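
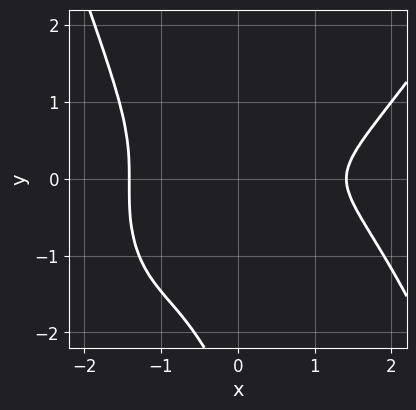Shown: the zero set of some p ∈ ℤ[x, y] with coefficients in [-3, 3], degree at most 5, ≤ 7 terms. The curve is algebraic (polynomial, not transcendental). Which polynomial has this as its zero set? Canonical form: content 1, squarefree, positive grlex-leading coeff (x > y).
(a) deg p = 4. A generic line meets the curve in up to 4 points.
(b) The integer polynomial consistent with all of this is the stated p.

x^4 - 2*x*y^2 - y^3 - 2*x^2 - 3*y^2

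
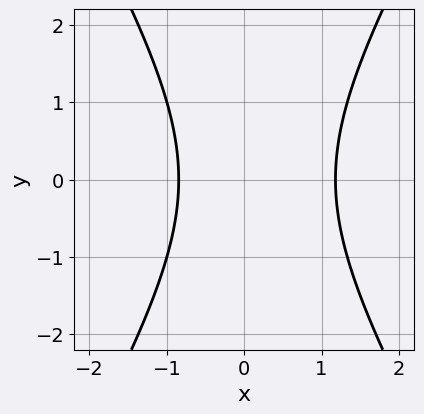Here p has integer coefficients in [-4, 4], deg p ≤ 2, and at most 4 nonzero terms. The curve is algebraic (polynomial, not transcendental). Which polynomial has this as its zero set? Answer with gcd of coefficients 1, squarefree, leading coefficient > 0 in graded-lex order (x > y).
3*x^2 - y^2 - x - 3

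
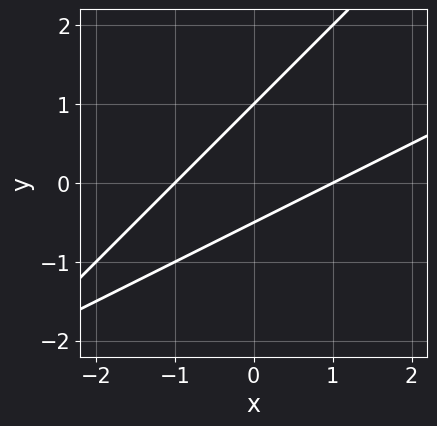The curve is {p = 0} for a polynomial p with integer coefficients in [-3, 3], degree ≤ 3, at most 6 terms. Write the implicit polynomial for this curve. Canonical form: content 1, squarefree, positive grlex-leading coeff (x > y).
First, the degree is 2 — a generic line meets the curve in up to 2 points.
Next, checking where it meets the axes: one y-axis crossing is at y = 1; among the integer gridlines, it crosses the x-axis at x ∈ {-1, 1}.
Finally, matching integer coefficients to the picture gives p.

x^2 - 3*x*y + 2*y^2 - y - 1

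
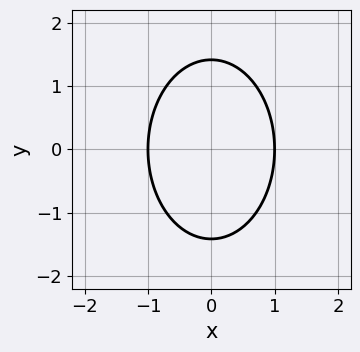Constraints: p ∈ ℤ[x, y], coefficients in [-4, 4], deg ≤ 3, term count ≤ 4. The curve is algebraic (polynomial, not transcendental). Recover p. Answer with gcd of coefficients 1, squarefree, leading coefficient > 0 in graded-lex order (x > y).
2*x^2 + y^2 - 2

(a) deg p = 2.
(b) Symmetries: the x ↦ −x reflection is a symmetry, so x appears only in even powers; the y ↦ −y reflection is a symmetry, so y appears only in even powers.
(c) From the visible intercepts: among the integer gridlines, it crosses the x-axis at x ∈ {-1, 1}.
(d) These observations pin down the coefficients.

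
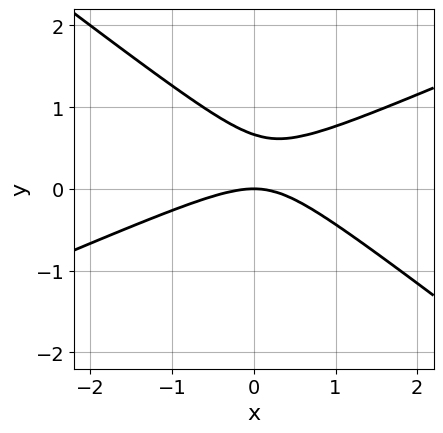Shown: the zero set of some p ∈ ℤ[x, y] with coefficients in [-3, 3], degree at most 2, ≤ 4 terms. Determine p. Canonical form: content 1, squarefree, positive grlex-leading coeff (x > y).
x^2 - x*y - 3*y^2 + 2*y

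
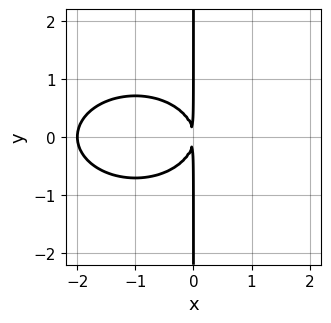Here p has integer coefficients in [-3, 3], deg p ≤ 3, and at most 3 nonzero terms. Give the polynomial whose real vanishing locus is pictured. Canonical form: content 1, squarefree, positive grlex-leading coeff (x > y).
x^3 + 2*x*y^2 + 2*x^2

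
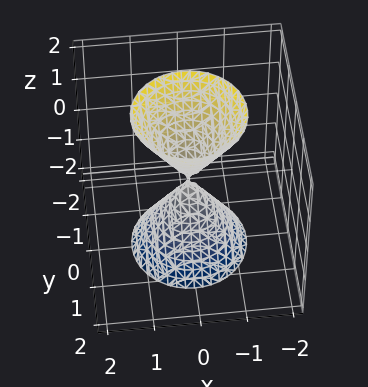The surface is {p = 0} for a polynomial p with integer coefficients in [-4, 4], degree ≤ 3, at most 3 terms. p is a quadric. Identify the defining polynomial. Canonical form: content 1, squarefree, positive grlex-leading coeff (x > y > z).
(a) The picture has 2 separate pieces. They look like related sheets of one shape, so recover p as a whole.
(b) Degree: two nappes meeting at a single point; a quadric, so deg p = 2.
(c) By symmetry, every cross-section ⟂ z is a circle, so x, y appear only via x² + y²; it's symmetric under z → −z, forcing even powers of z.
(d) From the visible intercepts: a circular section at z = 1 has radius between 0 and 1; it meets the x-axis at x = 0 (among the integer gridlines); one y-axis crossing is at y = 0.
(e) These observations pin down the coefficients.

3*x^2 + 3*y^2 - z^2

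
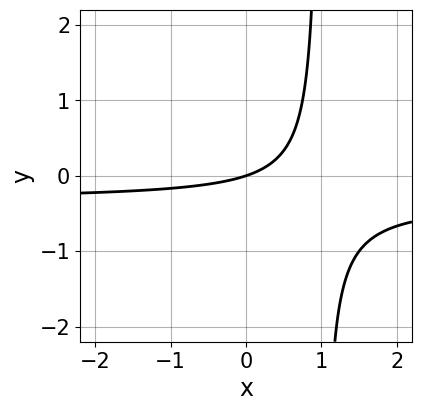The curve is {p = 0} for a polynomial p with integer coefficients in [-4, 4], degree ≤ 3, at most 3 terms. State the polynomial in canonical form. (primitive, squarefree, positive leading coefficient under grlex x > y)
First, degree: the shape is more complex than any degree-1 curve, so deg p = 2.
Then, from the axis intercepts and sections: it crosses the x-axis at the gridline x = 0; it crosses the y-axis at the gridline y = 0.
Finally, fitting integer coefficients to these (and the overall shape) gives p.

3*x*y + x - 3*y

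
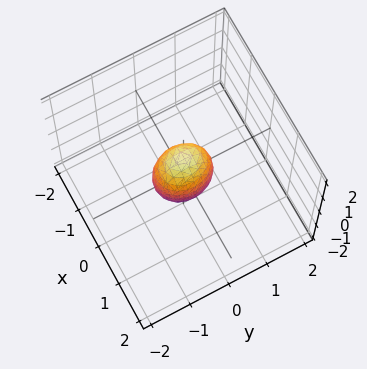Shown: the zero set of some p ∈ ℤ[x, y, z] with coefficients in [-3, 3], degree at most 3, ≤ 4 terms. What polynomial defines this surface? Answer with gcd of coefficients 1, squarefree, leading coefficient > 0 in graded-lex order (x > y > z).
3*x^2 + 2*y^2 + z^2 - 1

1. deg p = 2.
2. Symmetries: the z ↦ −z reflection is a symmetry, so z appears only in even powers; the y ↦ −y reflection is a symmetry, so y appears only in even powers; mirror symmetry x ↦ −x ⇒ only even powers of x.
3. Observable constraints: the z-axis gridline crossings are at z ∈ {-1, 1}.
4. Assembling these constraints gives the stated polynomial.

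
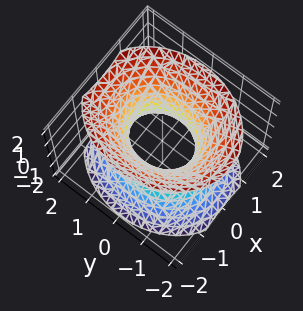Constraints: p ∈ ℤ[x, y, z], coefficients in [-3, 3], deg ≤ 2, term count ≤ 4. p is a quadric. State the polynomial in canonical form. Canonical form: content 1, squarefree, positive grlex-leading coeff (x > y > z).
3*x^2 + 2*y^2 - 2*z^2 - 2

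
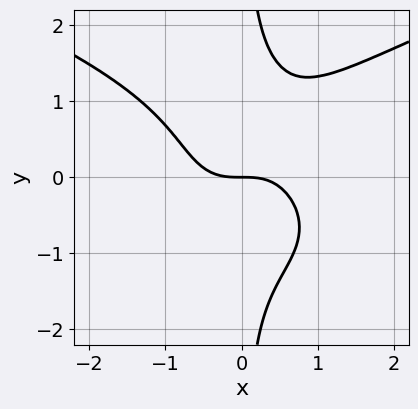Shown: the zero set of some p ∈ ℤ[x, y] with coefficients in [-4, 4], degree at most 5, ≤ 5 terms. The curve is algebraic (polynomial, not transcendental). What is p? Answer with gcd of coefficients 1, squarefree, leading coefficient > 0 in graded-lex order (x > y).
1. deg p = 4. A generic line meets the curve in up to 4 points.
2. Observable constraints: it crosses the y-axis at the gridline y = 0; it crosses the x-axis at the gridline x = 0.
3. Matching integer coefficients to the picture gives p.

x*y^3 - x^3 - y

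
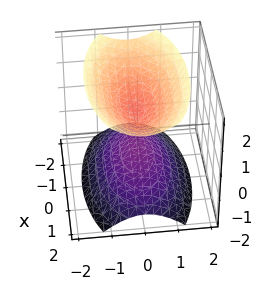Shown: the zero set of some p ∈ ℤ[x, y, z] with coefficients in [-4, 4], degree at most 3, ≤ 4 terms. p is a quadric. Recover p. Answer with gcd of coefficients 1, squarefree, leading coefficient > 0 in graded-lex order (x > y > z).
x^2 + 3*y^2 - 2*z^2 + 1

First, there are 2 components. They look like related sheets of one shape, so recover p as a whole.
Next, deg p = 2. Two sheets facing apart; a quadric.
Then, symmetries: it's symmetric under y → −y, forcing even powers of y; the x ↦ −x reflection is a symmetry, so x appears only in even powers; the z ↦ −z reflection is a symmetry, so z appears only in even powers.
Then, checking where it meets the axes: the surface avoids every integer y-axis point in the box; no x-intercept at any integer in the box.
Finally, the integer polynomial consistent with all of this is the stated p.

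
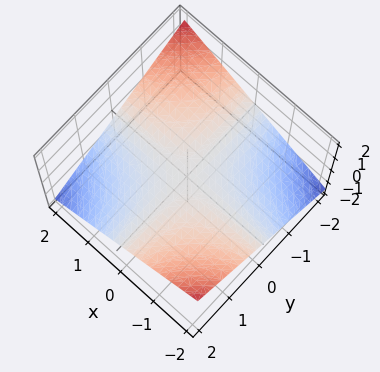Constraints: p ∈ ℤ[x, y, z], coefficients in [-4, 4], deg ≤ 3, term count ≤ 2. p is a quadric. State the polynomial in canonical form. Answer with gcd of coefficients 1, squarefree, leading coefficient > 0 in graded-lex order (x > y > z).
x*y + 3*z

First, degree: a hyperbolic paraboloid; a quadric, so deg p = 2.
Then, against the integer gridlines: every point of the x-axis in the box is on the surface; every point of the y-axis in the box is on the surface; one z-axis crossing is at z = 0.
Finally, these observations pin down the coefficients.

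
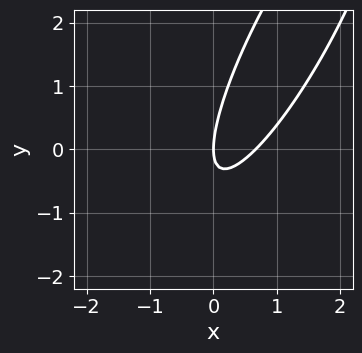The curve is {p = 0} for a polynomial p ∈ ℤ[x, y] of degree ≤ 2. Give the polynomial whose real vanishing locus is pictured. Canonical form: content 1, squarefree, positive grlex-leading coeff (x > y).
First, degree: no degree-1 curve has this shape, so deg p = 2.
Next, from the axis intercepts and sections: it meets the x-axis at x = 0 (among the integer gridlines); one y-axis crossing is at y = 0.
Finally, together with the visible shape, these determine p as stated.

3*x^2 - 3*x*y + y^2 - 2*x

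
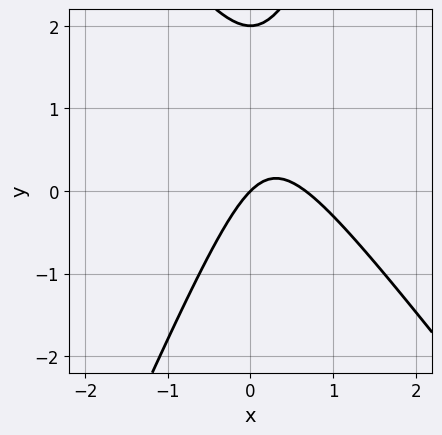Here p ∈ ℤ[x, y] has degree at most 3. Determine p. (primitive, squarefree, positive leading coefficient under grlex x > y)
3*x^2 + x*y - y^2 - 2*x + 2*y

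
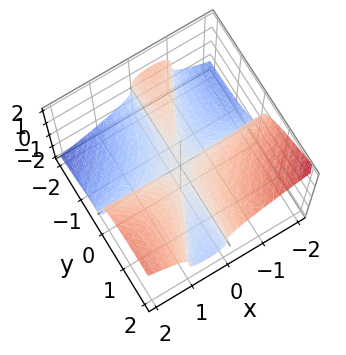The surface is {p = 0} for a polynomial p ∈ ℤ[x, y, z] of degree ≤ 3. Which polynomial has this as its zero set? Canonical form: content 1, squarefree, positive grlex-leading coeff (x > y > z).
1. deg p = 3. No degree-2 surface has this shape.
2. Reading off the gridlines: the visible y-axis segment lies entirely on the surface; one z-axis crossing is at z = 0; every point of the x-axis in the box is on the surface.
3. Matching integer coefficients to the picture gives p.

2*x^2*y - x*y^2 - 3*z^3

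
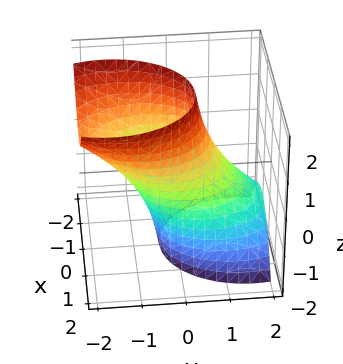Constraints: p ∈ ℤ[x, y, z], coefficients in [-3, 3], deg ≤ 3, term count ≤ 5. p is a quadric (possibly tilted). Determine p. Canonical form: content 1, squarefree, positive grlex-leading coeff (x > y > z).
First, the degree is 2 — the shape is more complex than any degree-1 surface.
Then, checking where it meets the axes: it misses every integer gridline on the z-axis; among the integer gridlines, it crosses the x-axis at x ∈ {-1, 1}.
Finally, the integer polynomial consistent with all of this is the stated p.

3*x^2 + 2*y^2 + 3*y*z - 3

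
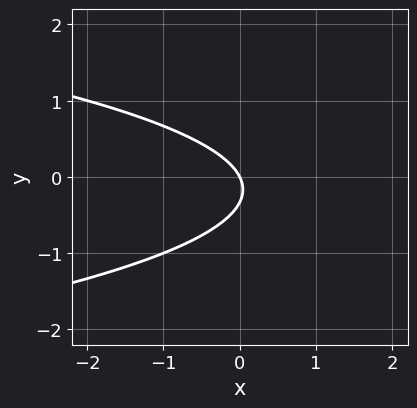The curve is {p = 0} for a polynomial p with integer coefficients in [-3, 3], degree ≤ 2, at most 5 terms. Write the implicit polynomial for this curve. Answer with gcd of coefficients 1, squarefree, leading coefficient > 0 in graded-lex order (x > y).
deg p = 2. The shape is more complex than any degree-1 curve.
From the visible intercepts: it crosses the y-axis at the gridline y = 0; it meets the x-axis at x = 0 (among the integer gridlines).
These observations pin down the coefficients.

3*y^2 + 2*x + y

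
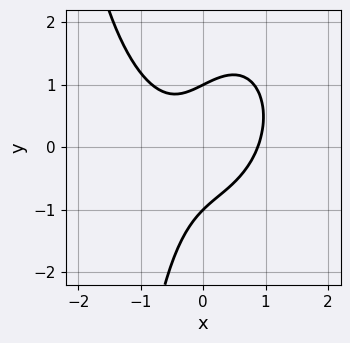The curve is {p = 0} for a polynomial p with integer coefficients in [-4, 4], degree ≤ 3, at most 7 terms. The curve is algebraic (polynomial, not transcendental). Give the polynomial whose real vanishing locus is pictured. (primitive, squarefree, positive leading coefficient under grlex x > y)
First, the degree is 3 — no degree-2 curve has this shape.
Next, observable constraints: among the integer gridlines, it crosses the y-axis at y ∈ {-1, 1}.
Finally, solving for integer coefficients yields p as stated.

3*x^3 + x*y^2 - 3*x*y + 2*y^2 - 2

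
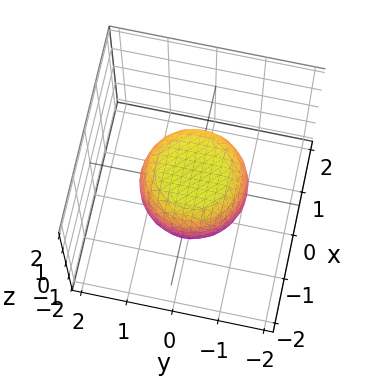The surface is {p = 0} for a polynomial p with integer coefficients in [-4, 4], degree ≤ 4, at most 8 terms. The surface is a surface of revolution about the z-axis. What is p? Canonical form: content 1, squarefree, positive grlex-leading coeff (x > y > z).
2*x^4 + 4*x^2*y^2 + 2*y^4 - x^2 - y^2 + 3*z^2 - 2

1. The degree is 4 — the shape is more complex than any degree-3 surface.
2. By symmetry, every cross-section ⟂ z is a circle, so x, y appear only via x² + y².
3. Reading off the gridlines: a circular section at z = 0 has radius between 1 and 2.
4. Solving for integer coefficients yields p as stated.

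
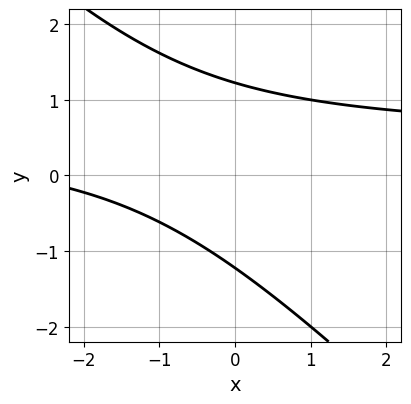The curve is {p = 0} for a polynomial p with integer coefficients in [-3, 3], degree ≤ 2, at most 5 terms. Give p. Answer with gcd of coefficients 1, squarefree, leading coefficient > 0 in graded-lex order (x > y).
(a) Degree: the shape is more complex than any degree-1 curve, so deg p = 2.
(b) Checking where it meets the axes: no x-intercept at any integer in the box.
(c) These observations pin down the coefficients.

2*x*y + 2*y^2 - x - 3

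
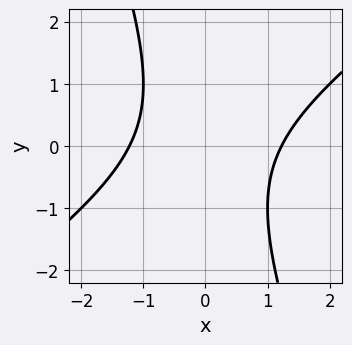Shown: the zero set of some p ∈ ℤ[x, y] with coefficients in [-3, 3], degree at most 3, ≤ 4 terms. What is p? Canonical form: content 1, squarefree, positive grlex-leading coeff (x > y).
1. The degree is 2 — the shape is more complex than any degree-1 curve.
2. Observable constraints: the curve avoids every integer y-axis point in the box.
3. Putting this together gives p.

2*x^2 - 2*x*y - y^2 - 3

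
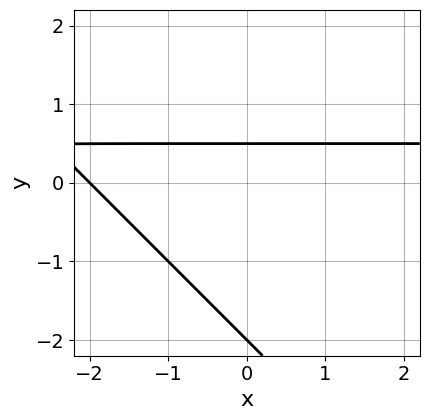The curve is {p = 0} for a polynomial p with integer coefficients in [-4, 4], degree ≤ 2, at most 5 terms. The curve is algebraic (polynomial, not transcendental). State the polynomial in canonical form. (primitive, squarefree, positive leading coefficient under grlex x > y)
(a) Degree: the shape is more complex than any degree-1 curve, so deg p = 2.
(b) Observable constraints: one x-axis crossing is at x = -2; one y-axis crossing is at y = -2.
(c) These observations pin down the coefficients.

2*x*y + 2*y^2 - x + 3*y - 2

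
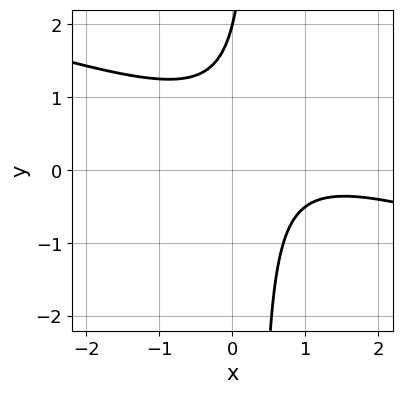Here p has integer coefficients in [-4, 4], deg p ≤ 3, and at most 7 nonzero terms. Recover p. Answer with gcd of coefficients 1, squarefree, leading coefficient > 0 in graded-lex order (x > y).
x^2 + 3*x*y - 2*x - y + 2

(a) The degree is 2 — the shape is more complex than any degree-1 curve.
(b) From the axis intercepts and sections: it misses every integer gridline on the x-axis; it meets the y-axis at y = 2 (among the integer gridlines).
(c) Matching integer coefficients to the picture gives p.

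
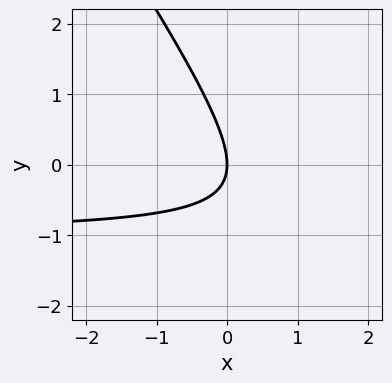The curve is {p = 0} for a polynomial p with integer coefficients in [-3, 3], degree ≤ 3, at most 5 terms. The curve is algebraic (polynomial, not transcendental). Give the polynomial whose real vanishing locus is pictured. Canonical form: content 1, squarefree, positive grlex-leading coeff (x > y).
1. deg p = 2. No degree-1 curve has this shape.
2. From the axis intercepts and sections: one x-axis crossing is at x = 0; one y-axis crossing is at y = 0.
3. These observations pin down the coefficients.

3*x*y + 2*y^2 + 3*x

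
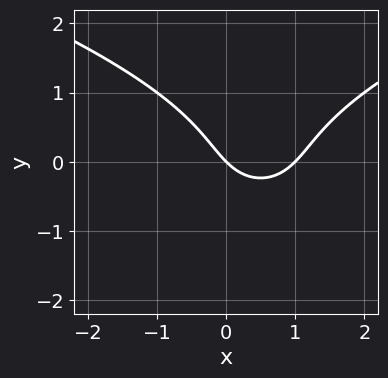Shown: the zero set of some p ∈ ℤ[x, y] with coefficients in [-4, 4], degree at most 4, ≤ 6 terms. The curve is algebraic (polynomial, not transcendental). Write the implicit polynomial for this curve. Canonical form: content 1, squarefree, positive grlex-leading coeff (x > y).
y^3 - x^2 + x + y

The degree is 3 — the shape is more complex than any degree-2 curve.
Reading off the gridlines: among the integer gridlines, it crosses the x-axis at x ∈ {0, 1}; it crosses the y-axis at the gridline y = 0.
Putting this together gives p.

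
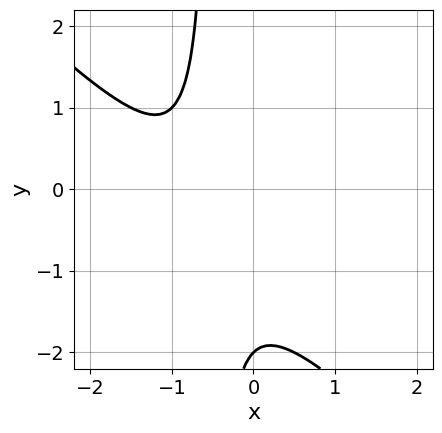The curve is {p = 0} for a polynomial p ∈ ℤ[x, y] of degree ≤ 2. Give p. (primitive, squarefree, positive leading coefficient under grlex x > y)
First, the degree is 2 — the shape is more complex than any degree-1 curve.
Then, against the integer gridlines: no x-intercept at any integer in the box; it crosses the y-axis at the gridline y = -2.
Finally, together with the visible shape, these determine p as stated.

2*x^2 + 2*x*y + 3*x + y + 2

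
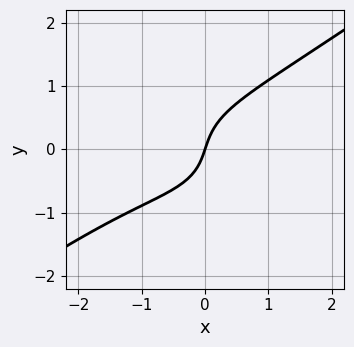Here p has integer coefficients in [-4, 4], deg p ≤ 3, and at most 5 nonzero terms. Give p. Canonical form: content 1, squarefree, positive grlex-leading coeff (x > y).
x^3 - 3*y^3 + x^2 + 3*x - y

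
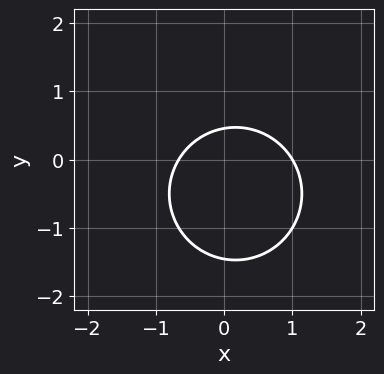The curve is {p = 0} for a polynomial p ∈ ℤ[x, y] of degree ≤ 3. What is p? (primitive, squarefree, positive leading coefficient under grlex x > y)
First, degree: a generic line meets the curve in up to 2 points, so deg p = 2.
Then, reading off the gridlines: one x-axis crossing is at x = 1.
Finally, together with the visible shape, these determine p as stated.

3*x^2 + 3*y^2 - x + 3*y - 2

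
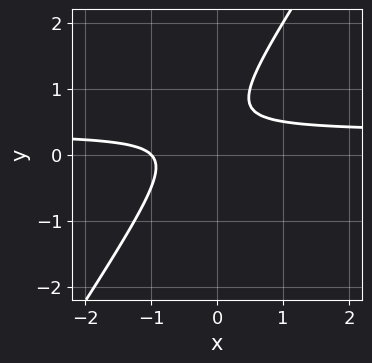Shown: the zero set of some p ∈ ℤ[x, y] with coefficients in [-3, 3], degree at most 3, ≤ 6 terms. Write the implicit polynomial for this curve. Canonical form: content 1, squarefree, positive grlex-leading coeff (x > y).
3*x*y - 2*y^2 - x + 2*y - 1

(a) The degree is 2 — no degree-1 curve has this shape.
(b) Against the integer gridlines: one x-axis crossing is at x = -1; it misses every integer gridline on the y-axis.
(c) Together with the visible shape, these determine p as stated.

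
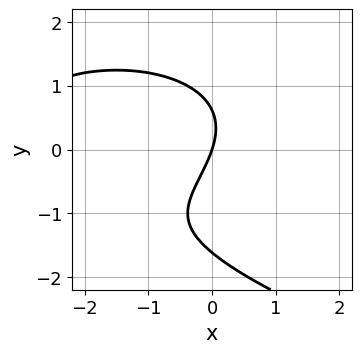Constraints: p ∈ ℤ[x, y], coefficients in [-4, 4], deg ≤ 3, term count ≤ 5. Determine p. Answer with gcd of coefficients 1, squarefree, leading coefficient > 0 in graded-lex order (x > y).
First, degree: the shape is more complex than any degree-2 curve, so deg p = 3.
Next, from the axis intercepts and sections: it meets the x-axis at x = 0 (among the integer gridlines); it crosses the y-axis at the gridline y = 0.
Finally, together with the visible shape, these determine p as stated.

y^3 + x^2 + y^2 + 3*x - y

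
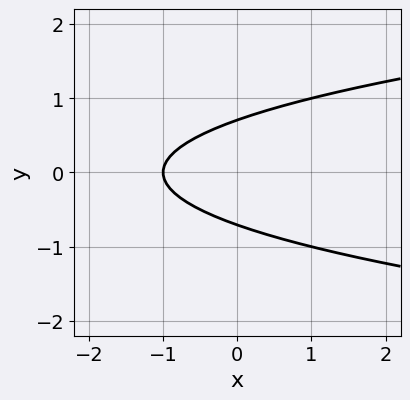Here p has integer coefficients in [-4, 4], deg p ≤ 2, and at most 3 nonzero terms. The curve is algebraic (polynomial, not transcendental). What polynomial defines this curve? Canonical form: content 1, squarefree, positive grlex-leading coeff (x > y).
(a) deg p = 2. A generic line meets the curve in up to 2 points.
(b) Symmetries: mirror symmetry y ↦ −y ⇒ only even powers of y.
(c) Checking where it meets the axes: one x-axis crossing is at x = -1.
(d) Matching integer coefficients to the picture gives p.

2*y^2 - x - 1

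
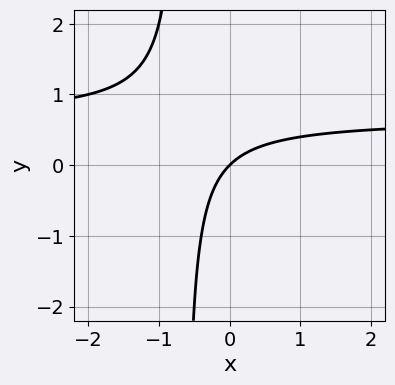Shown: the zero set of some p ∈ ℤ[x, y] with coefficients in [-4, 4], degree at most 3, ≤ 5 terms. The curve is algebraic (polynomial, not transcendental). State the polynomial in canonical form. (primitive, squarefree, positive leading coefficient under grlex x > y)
3*x*y - 2*x + 2*y

(a) The degree is 2 — the shape is more complex than any degree-1 curve.
(b) Against the integer gridlines: it crosses the x-axis at the gridline x = 0; one y-axis crossing is at y = 0.
(c) Solving for integer coefficients yields p as stated.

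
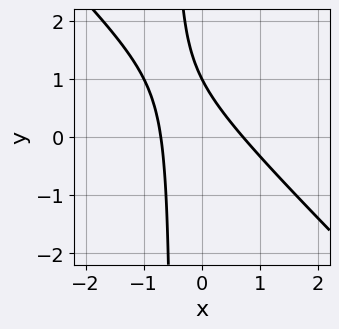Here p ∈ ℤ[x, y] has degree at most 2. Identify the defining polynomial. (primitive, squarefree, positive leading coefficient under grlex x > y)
2*x^2 + 2*x*y + y - 1

Degree: the shape is more complex than any degree-1 curve, so deg p = 2.
From the visible intercepts: it meets the y-axis at y = 1 (among the integer gridlines).
These observations pin down the coefficients.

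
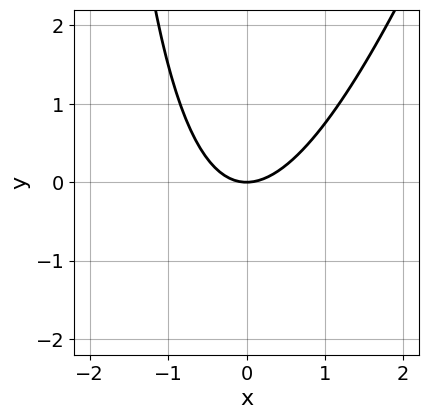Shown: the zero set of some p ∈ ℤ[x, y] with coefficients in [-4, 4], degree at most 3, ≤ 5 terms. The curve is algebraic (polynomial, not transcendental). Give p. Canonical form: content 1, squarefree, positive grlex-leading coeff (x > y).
First, deg p = 2. The shape is more complex than any degree-1 curve.
Next, reading off the gridlines: it meets the x-axis at x = 0 (among the integer gridlines); it crosses the y-axis at the gridline y = 0.
Finally, fitting integer coefficients to these (and the overall shape) gives p.

3*x^2 - x*y - 3*y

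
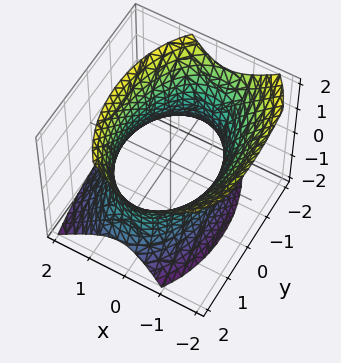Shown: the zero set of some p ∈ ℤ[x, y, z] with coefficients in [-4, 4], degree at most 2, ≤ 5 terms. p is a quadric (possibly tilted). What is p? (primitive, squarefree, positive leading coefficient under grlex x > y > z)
First, deg p = 2.
Then, observable constraints: no z-intercept at any integer in the box.
Finally, the integer polynomial consistent with all of this is the stated p.

2*x^2 + x*z + y^2 - z^2 - 3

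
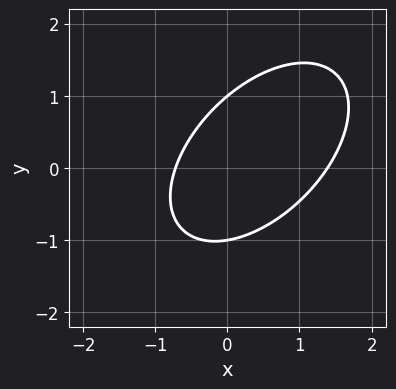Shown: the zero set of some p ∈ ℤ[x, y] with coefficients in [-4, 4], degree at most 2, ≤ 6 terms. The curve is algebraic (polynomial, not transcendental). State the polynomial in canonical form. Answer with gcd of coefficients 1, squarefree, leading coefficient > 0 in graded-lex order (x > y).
Degree: no degree-1 curve has this shape, so deg p = 2.
From the axis intercepts and sections: among the integer gridlines, it crosses the y-axis at y ∈ {-1, 1}.
Solving for integer coefficients yields p as stated.

3*x^2 - 3*x*y + 3*y^2 - 2*x - 3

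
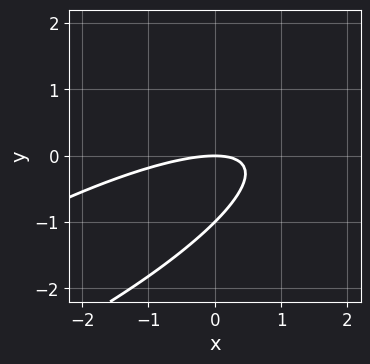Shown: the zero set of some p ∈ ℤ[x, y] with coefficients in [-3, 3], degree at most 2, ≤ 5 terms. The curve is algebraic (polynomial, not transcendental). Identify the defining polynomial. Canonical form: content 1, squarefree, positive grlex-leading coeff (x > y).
x^2 - 3*x*y + 3*y^2 + 3*y

deg p = 2. A generic line meets the curve in up to 2 points.
From the axis intercepts and sections: it meets the x-axis at x = 0 (among the integer gridlines); the y-axis gridline crossings are at y ∈ {-1, 0}.
Together with the visible shape, these determine p as stated.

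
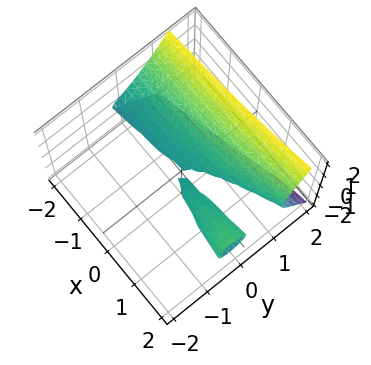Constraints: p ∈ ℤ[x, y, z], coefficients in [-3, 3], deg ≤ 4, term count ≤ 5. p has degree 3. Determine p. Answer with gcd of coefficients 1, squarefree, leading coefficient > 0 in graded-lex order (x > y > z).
1. I count 2 distinct pieces. They look like related sheets of one shape, so recover p as a whole.
2. Degree: the shape is more complex than any degree-2 surface, so deg p = 3.
3. Reading off the gridlines: the visible x-axis segment lies entirely on the surface; it meets the y-axis at y = 0 (among the integer gridlines); it crosses the z-axis at the gridline z = 0.
4. Together with the visible shape, these determine p as stated.

x*y^2 - 3*y^3 + x*y - x*z + 3*z^2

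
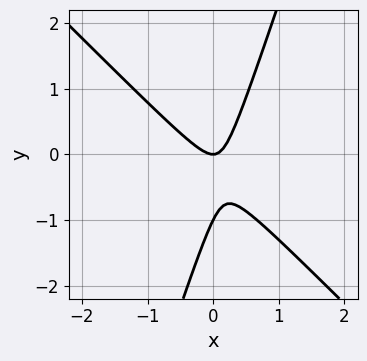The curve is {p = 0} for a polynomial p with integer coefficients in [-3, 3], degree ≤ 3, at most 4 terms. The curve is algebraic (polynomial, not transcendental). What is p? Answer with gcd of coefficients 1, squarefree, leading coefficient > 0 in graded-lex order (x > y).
(a) deg p = 2. The shape is more complex than any degree-1 curve.
(b) From the axis intercepts and sections: it crosses the x-axis at the gridline x = 0; among the integer gridlines, it crosses the y-axis at y ∈ {-1, 0}.
(c) Solving for integer coefficients yields p as stated.

3*x^2 + 2*x*y - y^2 - y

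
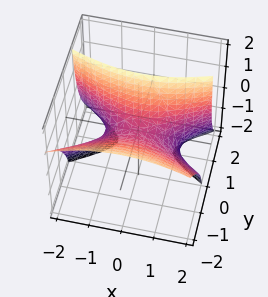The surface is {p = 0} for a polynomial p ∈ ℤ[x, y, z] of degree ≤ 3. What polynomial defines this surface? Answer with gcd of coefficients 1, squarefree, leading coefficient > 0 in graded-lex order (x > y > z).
deg p = 2. A generic line meets the surface in up to 2 points.
Observable constraints: it crosses the x-axis at the gridline x = 0; it crosses the y-axis at the gridline y = 0.
Matching integer coefficients to the picture gives p.

x^2 - 3*y^2 - 3*y*z + 2*z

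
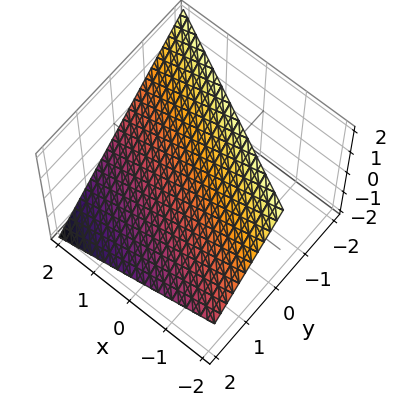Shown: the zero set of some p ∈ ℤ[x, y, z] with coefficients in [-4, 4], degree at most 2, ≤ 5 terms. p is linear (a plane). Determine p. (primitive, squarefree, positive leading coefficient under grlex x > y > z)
The degree is 1 — the surface is flat (a plane).
Against the integer gridlines: one x-axis crossing is at x = 2; it crosses the y-axis at the gridline y = 1.
Matching integer coefficients to the picture gives p.

x + 2*y + 2*z - 2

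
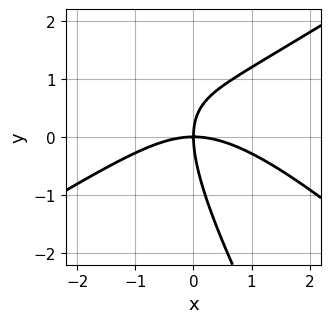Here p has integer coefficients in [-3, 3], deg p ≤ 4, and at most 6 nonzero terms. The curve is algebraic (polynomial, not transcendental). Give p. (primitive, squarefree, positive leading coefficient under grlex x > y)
First, degree: the shape is more complex than any degree-2 curve, so deg p = 3.
Next, from the axis intercepts and sections: one y-axis crossing is at y = 0; one x-axis crossing is at x = 0.
Finally, assembling these constraints gives the stated polynomial.

x^3 - 2*x*y^2 - y^3 + 3*x*y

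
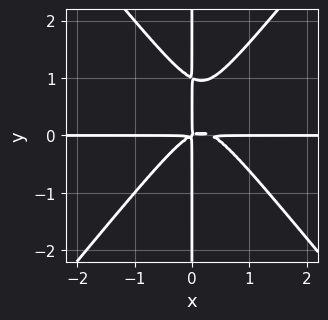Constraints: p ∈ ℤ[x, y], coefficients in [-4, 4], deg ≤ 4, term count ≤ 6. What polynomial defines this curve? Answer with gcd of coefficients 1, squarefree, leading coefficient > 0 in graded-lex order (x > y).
Degree: the shape is more complex than any degree-3 curve, so deg p = 4.
Checking where it meets the axes: every point of the x-axis in the box is on the curve; the visible y-axis segment lies entirely on the curve.
Putting this together gives p.

3*x^3*y - 2*x*y^3 - x^2*y + 2*x*y^2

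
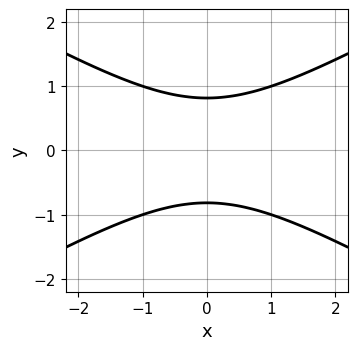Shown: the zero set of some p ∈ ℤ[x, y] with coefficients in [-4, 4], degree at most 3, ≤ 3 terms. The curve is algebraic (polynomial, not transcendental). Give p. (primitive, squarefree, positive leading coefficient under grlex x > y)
x^2 - 3*y^2 + 2

deg p = 2. The shape is more complex than any degree-1 curve.
Symmetries: the y ↦ −y reflection is a symmetry, so y appears only in even powers; mirror symmetry x ↦ −x ⇒ only even powers of x.
Reading off the gridlines: it misses every integer gridline on the x-axis.
Together with the visible shape, these determine p as stated.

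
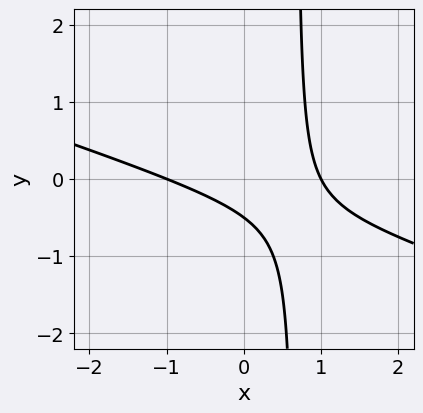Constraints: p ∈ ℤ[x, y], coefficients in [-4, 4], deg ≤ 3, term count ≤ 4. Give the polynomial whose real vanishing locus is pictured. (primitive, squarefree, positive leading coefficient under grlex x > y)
x^2 + 3*x*y - 2*y - 1

deg p = 2. The shape is more complex than any degree-1 curve.
Observable constraints: among the integer gridlines, it crosses the x-axis at x ∈ {-1, 1}.
Solving for integer coefficients yields p as stated.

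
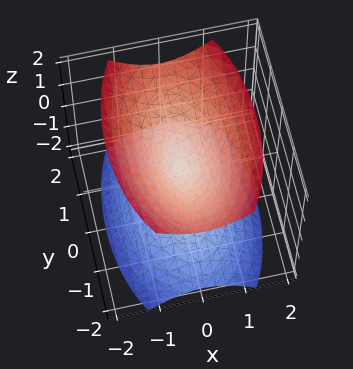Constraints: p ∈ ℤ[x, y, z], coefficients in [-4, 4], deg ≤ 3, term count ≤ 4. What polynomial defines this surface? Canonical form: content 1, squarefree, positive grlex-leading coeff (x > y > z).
3*x^2 + y^2 - 2*z^2

I count 2 distinct pieces. Treating them together as one polynomial.
Degree: two nappes meeting at a single point; a quadric, so deg p = 2.
Symmetries: mirror symmetry z ↦ −z ⇒ only even powers of z; mirror symmetry y ↦ −y ⇒ only even powers of y; it's symmetric under x → −x, forcing even powers of x.
Reading off the gridlines: one z-axis crossing is at z = 0; it meets the y-axis at y = 0 (among the integer gridlines).
Putting this together gives p.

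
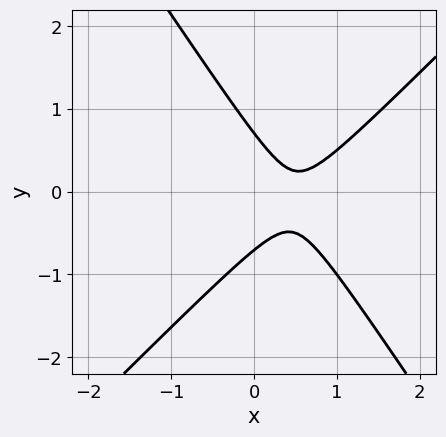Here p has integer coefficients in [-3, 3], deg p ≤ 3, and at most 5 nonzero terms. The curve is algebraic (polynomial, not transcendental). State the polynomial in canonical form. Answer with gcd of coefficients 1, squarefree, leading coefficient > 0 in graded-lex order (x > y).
3*x^2 - x*y - 2*y^2 - 3*x + 1

First, the degree is 2 — the shape is more complex than any degree-1 curve.
Next, from the axis intercepts and sections: no x-intercept at any integer in the box.
Finally, these observations pin down the coefficients.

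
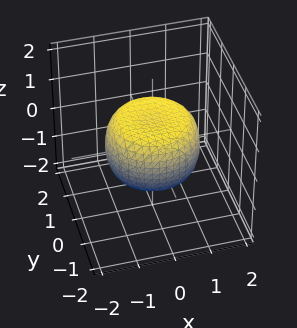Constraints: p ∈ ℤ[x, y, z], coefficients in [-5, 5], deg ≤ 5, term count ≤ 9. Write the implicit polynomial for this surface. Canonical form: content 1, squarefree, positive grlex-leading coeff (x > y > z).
2*x^4 + 4*x^2*y^2 + 2*y^4 - 2*x^2 - 2*y^2 + 3*z^2 - 2

deg p = 4. No degree-3 surface has this shape.
Symmetries: rotational symmetry about the z-axis ⇒ p depends on x, y only through x² + y².
Against the integer gridlines: a circular section at z = 0 has radius between 1 and 2.
Together with the visible shape, these determine p as stated.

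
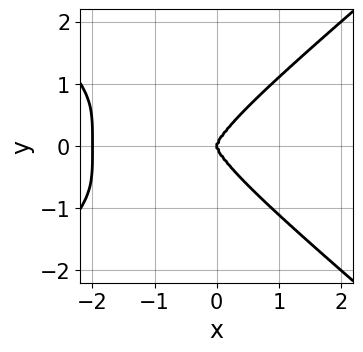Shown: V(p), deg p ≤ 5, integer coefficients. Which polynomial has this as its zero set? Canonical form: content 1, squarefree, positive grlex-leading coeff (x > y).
x^4 - 2*y^4 + 2*x^3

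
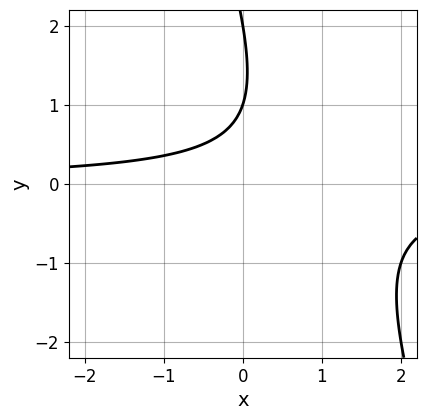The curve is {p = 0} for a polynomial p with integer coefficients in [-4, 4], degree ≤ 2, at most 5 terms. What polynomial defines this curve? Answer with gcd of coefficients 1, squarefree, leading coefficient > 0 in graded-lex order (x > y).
3*x*y + y^2 - 3*y + 2

The degree is 2 — no degree-1 curve has this shape.
From the visible intercepts: the y-axis gridline crossings are at y ∈ {1, 2}; the curve avoids every integer x-axis point in the box.
Fitting integer coefficients to these (and the overall shape) gives p.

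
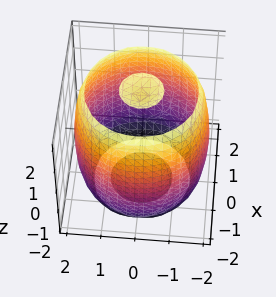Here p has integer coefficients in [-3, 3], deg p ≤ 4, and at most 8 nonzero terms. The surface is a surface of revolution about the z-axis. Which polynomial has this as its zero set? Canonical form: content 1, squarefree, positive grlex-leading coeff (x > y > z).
x^4 + 2*x^2*y^2 + y^4 - 3*x^2 - 3*y^2 + z^2 - 3

First, there are 3 components. They look like related sheets of one shape, so recover p as a whole.
Then, deg p = 4. The shape is more complex than any degree-3 surface.
Next, symmetries: every cross-section ⟂ z is a circle, so x, y appear only via x² + y².
Next, checking where it meets the axes: a circular section at z = -2 has radius between 0 and 1.
Finally, these observations pin down the coefficients.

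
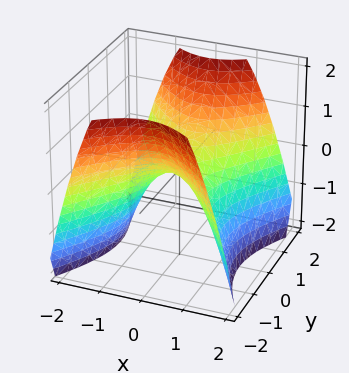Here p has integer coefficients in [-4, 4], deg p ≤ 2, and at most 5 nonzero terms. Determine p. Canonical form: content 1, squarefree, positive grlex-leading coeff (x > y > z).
deg p = 2. A saddle surface; a quadric.
Symmetries: the y ↦ −y reflection is a symmetry, so y appears only in even powers; mirror symmetry x ↦ −x ⇒ only even powers of x.
From the visible intercepts: it crosses the x-axis at the gridline x = 0; it crosses the z-axis at the gridline z = 0; it crosses the y-axis at the gridline y = 0.
Solving for integer coefficients yields p as stated.

3*x^2 - 2*y^2 + 3*z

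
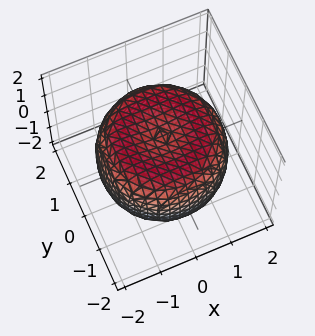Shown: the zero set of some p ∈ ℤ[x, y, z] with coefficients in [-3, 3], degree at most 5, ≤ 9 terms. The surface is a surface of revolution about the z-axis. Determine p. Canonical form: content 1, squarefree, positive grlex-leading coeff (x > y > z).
First, the degree is 4 — the shape is more complex than any degree-3 surface.
Next, by symmetry, every cross-section ⟂ z is a circle, so x, y appear only via x² + y².
Then, from the visible intercepts: a circular section at z = 0 has radius between 1 and 2; among the integer gridlines, it crosses the z-axis at z ∈ {-1, 1}.
Finally, assembling these constraints gives the stated polynomial.

x^4 + 2*x^2*y^2 + y^4 - 2*x^2 - 2*y^2 + 2*z^2 - 2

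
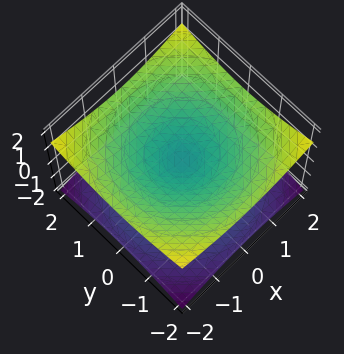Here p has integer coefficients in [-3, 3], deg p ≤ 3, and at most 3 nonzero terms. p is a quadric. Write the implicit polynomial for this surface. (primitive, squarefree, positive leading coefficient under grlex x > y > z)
x^2 + y^2 - 3*z^2

1. Degree: a double cone through the origin; a quadric, so deg p = 2.
2. Symmetries: rotational symmetry about the z-axis ⇒ p depends on x, y only through x² + y²; it's symmetric under z → −z, forcing even powers of z.
3. Observable constraints: it crosses the x-axis at the gridline x = 0; it crosses the z-axis at the gridline z = 0; a circular section at z = 1 has radius between 1 and 2.
4. These observations pin down the coefficients.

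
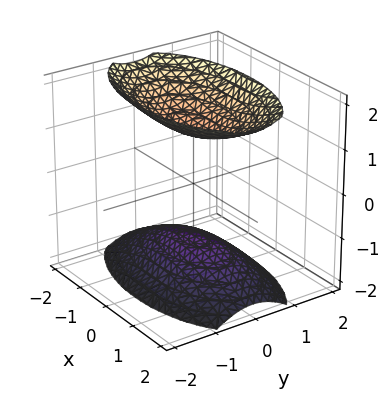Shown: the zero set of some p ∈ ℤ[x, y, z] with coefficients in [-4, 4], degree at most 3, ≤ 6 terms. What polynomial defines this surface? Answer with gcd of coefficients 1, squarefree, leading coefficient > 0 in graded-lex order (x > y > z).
x^2 + 3*y^2 - 2*z^2 + 3

1. The picture has 2 separate pieces.
2. The degree is 2 — two sheets facing apart; a quadric.
3. Symmetries: the z ↦ −z reflection is a symmetry, so z appears only in even powers; the x ↦ −x reflection is a symmetry, so x appears only in even powers; mirror symmetry y ↦ −y ⇒ only even powers of y.
4. Against the integer gridlines: no y-intercept at any integer in the box; no x-intercept at any integer in the box.
5. Fitting integer coefficients to these (and the overall shape) gives p.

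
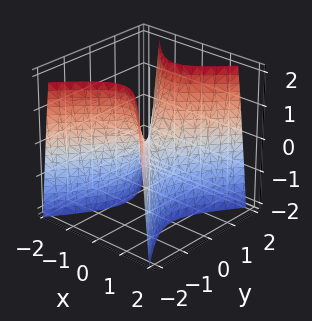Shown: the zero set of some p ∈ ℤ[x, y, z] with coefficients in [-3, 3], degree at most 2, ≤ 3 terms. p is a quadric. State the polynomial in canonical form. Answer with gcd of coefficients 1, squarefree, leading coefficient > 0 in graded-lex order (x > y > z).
Degree: a hyperbolic paraboloid; a quadric, so deg p = 2.
Symmetries: the x ↦ −x reflection is a symmetry, so x appears only in even powers; mirror symmetry y ↦ −y ⇒ only even powers of y.
Against the integer gridlines: it meets the x-axis at x = 0 (among the integer gridlines); it meets the z-axis at z = 0 (among the integer gridlines); it meets the y-axis at y = 0 (among the integer gridlines).
Together with the visible shape, these determine p as stated.

3*x^2 - 2*y^2 + z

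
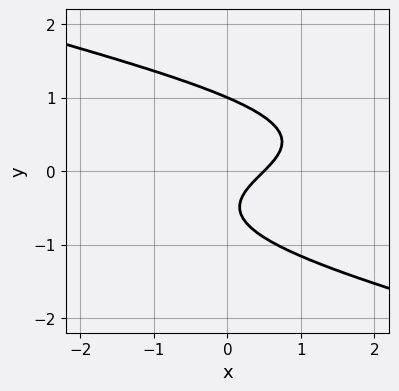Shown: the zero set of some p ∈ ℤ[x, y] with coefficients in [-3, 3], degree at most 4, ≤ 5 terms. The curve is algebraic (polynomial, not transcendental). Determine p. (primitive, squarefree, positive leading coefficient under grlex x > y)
x*y^2 + 3*y^3 + 2*x - 2*y - 1

First, degree: no degree-2 curve has this shape, so deg p = 3.
Next, against the integer gridlines: it meets the y-axis at y = 1 (among the integer gridlines).
Finally, matching integer coefficients to the picture gives p.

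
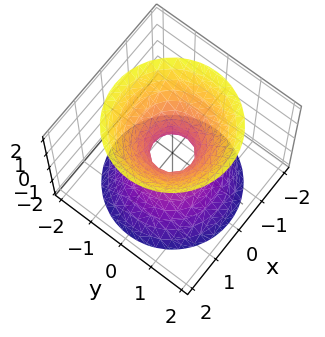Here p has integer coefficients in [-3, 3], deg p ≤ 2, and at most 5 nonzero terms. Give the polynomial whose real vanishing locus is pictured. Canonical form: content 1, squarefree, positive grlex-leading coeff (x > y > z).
3*x^2 + 3*y^2 - 2*z^2 - 1

Degree: a generic line meets the surface in up to 2 points, so deg p = 2.
Symmetries: every cross-section ⟂ z is a circle, so x, y appear only via x² + y².
From the axis intercepts and sections: no z-intercept at any integer in the box; a circular section at z = 0 has radius between 0 and 1.
Matching integer coefficients to the picture gives p.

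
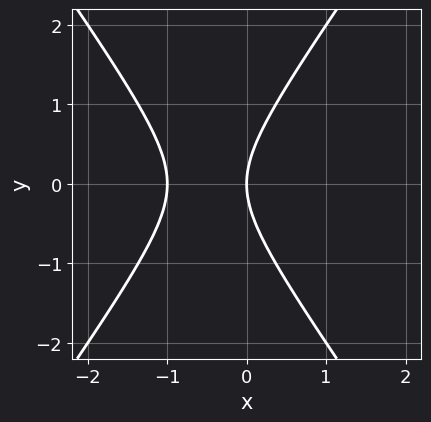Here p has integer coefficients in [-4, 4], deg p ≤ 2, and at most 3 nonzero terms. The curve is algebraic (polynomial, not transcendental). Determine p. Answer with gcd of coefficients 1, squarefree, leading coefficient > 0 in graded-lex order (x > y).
2*x^2 - y^2 + 2*x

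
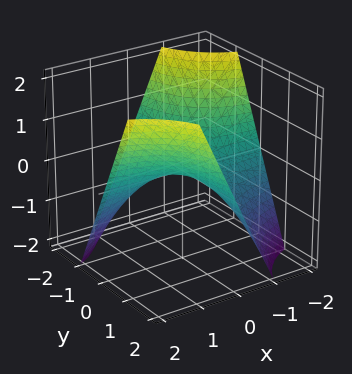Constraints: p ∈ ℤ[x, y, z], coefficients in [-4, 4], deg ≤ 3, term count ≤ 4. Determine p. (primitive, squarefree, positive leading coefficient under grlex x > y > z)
First, deg p = 2. A hyperbolic paraboloid; a quadric.
Then, against the integer gridlines: it meets the z-axis at z = 0 (among the integer gridlines); the visible x-axis segment lies entirely on the surface.
Finally, putting this together gives p. Check: (0, 1, 0) on the y-axis lies on the surface, and p(0, 1, 0) = 0. ✓

x*y - z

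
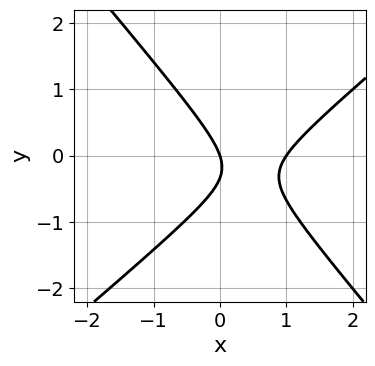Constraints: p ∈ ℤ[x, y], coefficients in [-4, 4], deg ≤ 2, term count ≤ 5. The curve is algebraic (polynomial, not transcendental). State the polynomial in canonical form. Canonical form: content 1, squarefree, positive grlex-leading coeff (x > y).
1. deg p = 2. No degree-1 curve has this shape.
2. From the visible intercepts: it meets the y-axis at y = 0 (among the integer gridlines); the x-axis gridline crossings are at x ∈ {0, 1}.
3. Matching integer coefficients to the picture gives p.

3*x^2 - x*y - 3*y^2 - 3*x - y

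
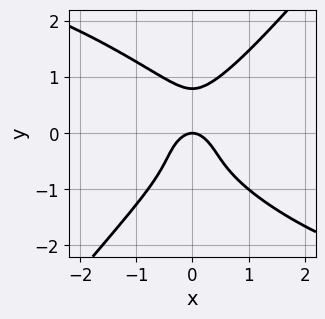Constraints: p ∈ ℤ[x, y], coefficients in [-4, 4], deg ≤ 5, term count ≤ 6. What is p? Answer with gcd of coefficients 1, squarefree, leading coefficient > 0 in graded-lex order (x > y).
x^3*y + 2*x^2*y^2 - 2*y^4 + 2*x^2 + y

Degree: no degree-3 curve has this shape, so deg p = 4.
Reading off the gridlines: it meets the y-axis at y = 0 (among the integer gridlines); it crosses the x-axis at the gridline x = 0.
Assembling these constraints gives the stated polynomial.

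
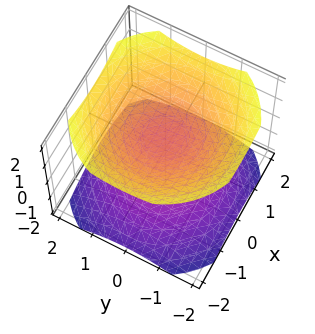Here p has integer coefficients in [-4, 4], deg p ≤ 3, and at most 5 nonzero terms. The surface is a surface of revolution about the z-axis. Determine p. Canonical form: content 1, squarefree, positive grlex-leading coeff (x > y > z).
2*x^2 + 2*y^2 - 3*z^2 + 1

1. There are 2 components. They look like related sheets of one shape, so recover p as a whole.
2. The degree is 2 — the shape is more complex than any degree-1 surface.
3. Symmetries: every cross-section ⟂ z is a circle, so x, y appear only via x² + y².
4. Reading off the gridlines: the surface avoids every integer y-axis point in the box; it misses every integer gridline on the x-axis; a circular section at z = -1 has radius exactly 1.
5. Fitting integer coefficients to these (and the overall shape) gives p.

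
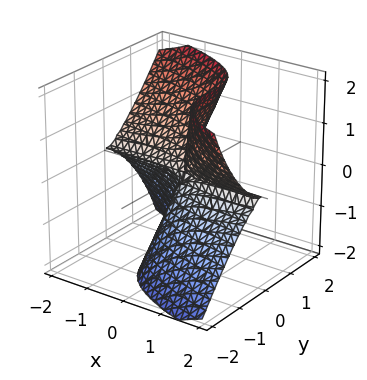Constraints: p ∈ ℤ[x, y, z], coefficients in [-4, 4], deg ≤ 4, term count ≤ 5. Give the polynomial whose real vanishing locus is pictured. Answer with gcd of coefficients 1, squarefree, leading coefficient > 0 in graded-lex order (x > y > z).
3*x*z^2 + 3*y^3 - z^3

The degree is 3 — no degree-2 surface has this shape.
From the axis intercepts and sections: every point of the x-axis in the box is on the surface; it crosses the z-axis at the gridline z = 0; one y-axis crossing is at y = 0.
These observations pin down the coefficients.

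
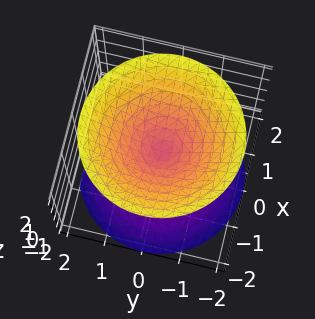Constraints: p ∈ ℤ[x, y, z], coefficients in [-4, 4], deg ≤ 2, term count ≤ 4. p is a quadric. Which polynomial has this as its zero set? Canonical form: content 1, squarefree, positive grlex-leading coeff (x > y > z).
x^2 + y^2 - z^2

1. I count 2 distinct pieces. They look like related sheets of one shape, so recover p as a whole.
2. The degree is 2 — a double cone through the origin; a quadric.
3. Symmetries: mirror symmetry z ↦ −z ⇒ only even powers of z; rotational symmetry about the z-axis ⇒ p depends on x, y only through x² + y².
4. Reading off the gridlines: it meets the y-axis at y = 0 (among the integer gridlines); it meets the x-axis at x = 0 (among the integer gridlines).
5. Matching integer coefficients to the picture gives p.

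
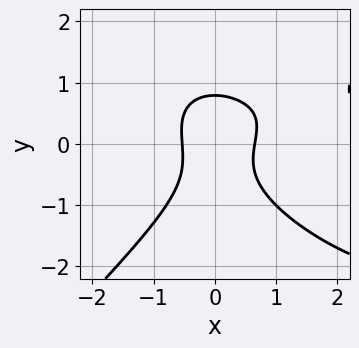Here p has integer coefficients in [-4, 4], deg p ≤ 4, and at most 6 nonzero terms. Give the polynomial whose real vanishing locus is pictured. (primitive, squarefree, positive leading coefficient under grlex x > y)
x^3 + x^2*y - 2*y^3 - 3*x^2 + 1

(a) Degree: a generic line meets the curve in up to 3 points, so deg p = 3.
(b) The integer polynomial consistent with all of this is the stated p.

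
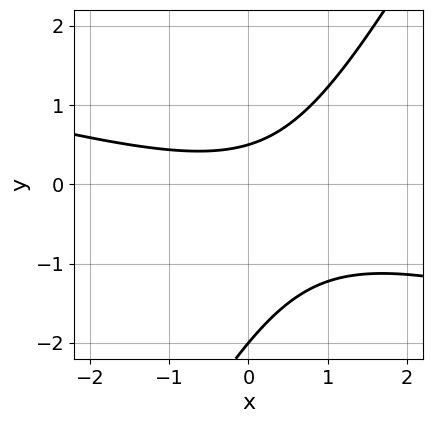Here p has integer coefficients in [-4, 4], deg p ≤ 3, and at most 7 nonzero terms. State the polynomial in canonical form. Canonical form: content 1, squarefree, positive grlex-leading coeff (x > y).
x^2 + 3*x*y - 2*y^2 - 3*y + 2

(a) deg p = 2. A generic line meets the curve in up to 2 points.
(b) From the visible intercepts: it crosses the y-axis at the gridline y = -2; the curve avoids every integer x-axis point in the box.
(c) These observations pin down the coefficients.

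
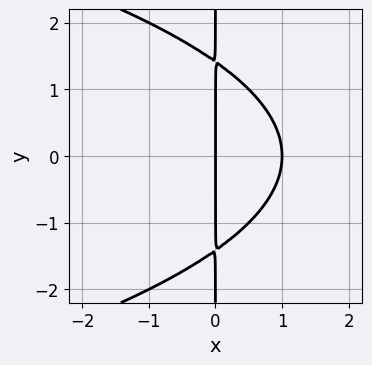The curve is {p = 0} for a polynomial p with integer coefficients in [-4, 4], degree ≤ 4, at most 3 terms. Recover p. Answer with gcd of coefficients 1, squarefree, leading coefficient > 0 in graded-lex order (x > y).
x*y^2 + 2*x^2 - 2*x

First, degree: a generic line meets the curve in up to 3 points, so deg p = 3.
Next, symmetries: mirror symmetry y ↦ −y ⇒ only even powers of y.
Then, against the integer gridlines: among the integer gridlines, it crosses the x-axis at x ∈ {0, 1}; every point of the y-axis in the box is on the curve.
Finally, assembling these constraints gives the stated polynomial.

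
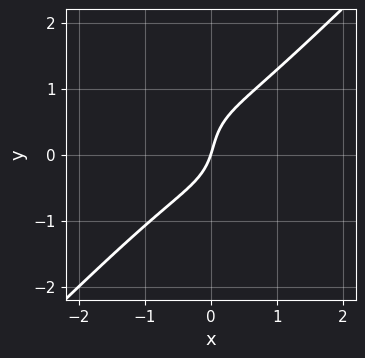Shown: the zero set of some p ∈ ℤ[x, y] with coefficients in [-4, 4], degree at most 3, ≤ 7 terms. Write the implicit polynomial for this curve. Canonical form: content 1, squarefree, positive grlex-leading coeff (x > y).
(a) The degree is 3 — the shape is more complex than any degree-2 curve.
(b) From the axis intercepts and sections: one y-axis crossing is at y = 0; it meets the x-axis at x = 0 (among the integer gridlines).
(c) These observations pin down the coefficients.

3*x^3 - 3*y^3 + y^2 + 3*x - y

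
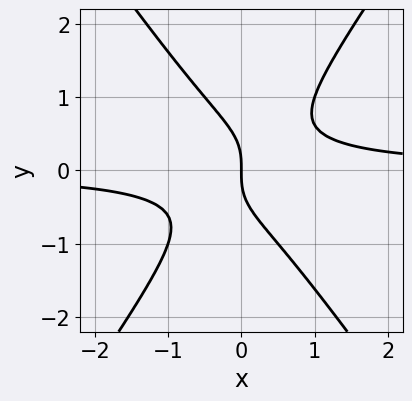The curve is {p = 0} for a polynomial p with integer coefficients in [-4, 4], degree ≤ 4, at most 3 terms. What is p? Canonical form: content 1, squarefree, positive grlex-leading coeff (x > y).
2*x^2*y - y^3 - x

1. Degree: a generic line meets the curve in up to 3 points, so deg p = 3.
2. From the axis intercepts and sections: one x-axis crossing is at x = 0; one y-axis crossing is at y = 0.
3. Matching integer coefficients to the picture gives p.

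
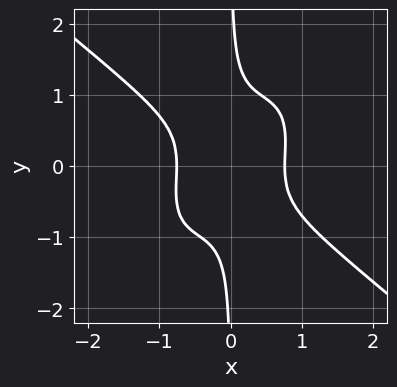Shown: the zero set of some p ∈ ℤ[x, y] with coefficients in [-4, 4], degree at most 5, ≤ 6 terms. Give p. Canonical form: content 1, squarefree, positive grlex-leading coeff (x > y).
3*x^4 - 2*x^2*y^2 + 3*x*y^3 - 1

First, degree: a generic line meets the curve in up to 4 points, so deg p = 4.
Next, against the integer gridlines: no y-intercept at any integer in the box.
Finally, together with the visible shape, these determine p as stated.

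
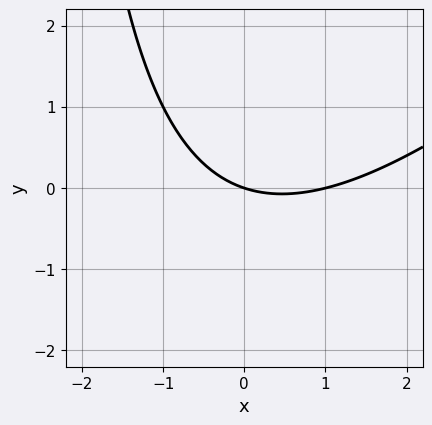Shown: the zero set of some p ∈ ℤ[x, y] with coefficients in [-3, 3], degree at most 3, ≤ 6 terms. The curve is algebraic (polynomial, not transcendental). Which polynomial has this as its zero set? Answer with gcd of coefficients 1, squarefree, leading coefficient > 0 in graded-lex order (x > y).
First, the degree is 2 — no degree-1 curve has this shape.
Then, observable constraints: the x-axis gridline crossings are at x ∈ {0, 1}; it crosses the y-axis at the gridline y = 0.
Finally, solving for integer coefficients yields p as stated.

x^2 - x*y - x - 3*y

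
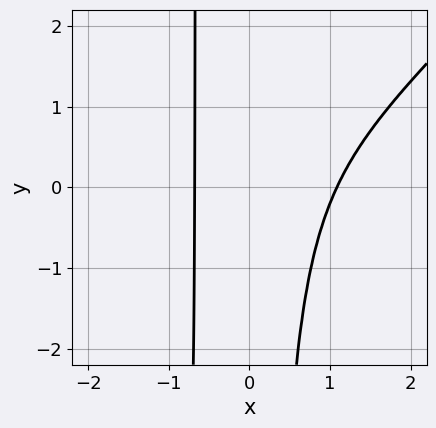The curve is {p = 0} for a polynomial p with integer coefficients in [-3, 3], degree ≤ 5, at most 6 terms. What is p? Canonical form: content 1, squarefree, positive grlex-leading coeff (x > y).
3*x^4 - 3*x^3*y - 2*x^2*y - 2*x - 2

1. The degree is 4 — no degree-3 curve has this shape.
2. Against the integer gridlines: no y-intercept at any integer in the box.
3. The integer polynomial consistent with all of this is the stated p.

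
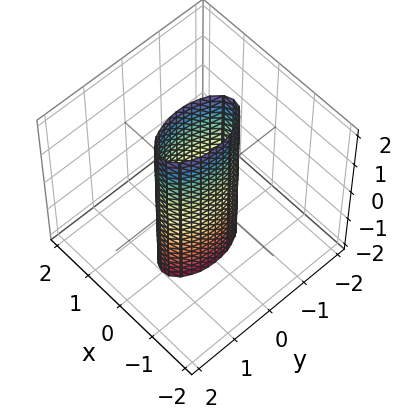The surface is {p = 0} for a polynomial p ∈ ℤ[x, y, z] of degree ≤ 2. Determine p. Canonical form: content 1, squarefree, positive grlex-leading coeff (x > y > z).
(a) Degree: constant cross-section along one axis; a quadric, so deg p = 2.
(b) Symmetries: it's symmetric under x → −x, forcing even powers of x; the z ↦ −z reflection is a symmetry, so z appears only in even powers; it's symmetric under y → −y, forcing even powers of y.
(c) From the visible intercepts: it misses every integer gridline on the z-axis; among the integer gridlines, it crosses the y-axis at y ∈ {-1, 1}.
(d) Together with the visible shape, these determine p as stated.

3*x^2 + y^2 - 1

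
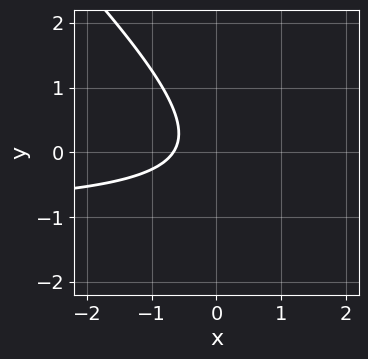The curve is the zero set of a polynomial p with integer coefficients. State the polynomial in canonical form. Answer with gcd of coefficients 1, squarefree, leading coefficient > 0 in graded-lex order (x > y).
The degree is 2 — the shape is more complex than any degree-1 curve.
Observable constraints: no y-intercept at any integer in the box.
Together with the visible shape, these determine p as stated.

3*x*y + 3*y^2 + 3*x + 2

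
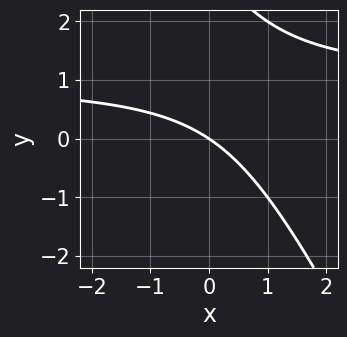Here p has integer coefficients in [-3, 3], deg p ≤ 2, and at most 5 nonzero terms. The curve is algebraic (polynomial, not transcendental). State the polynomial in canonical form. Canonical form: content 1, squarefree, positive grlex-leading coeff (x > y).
The degree is 2 — no degree-1 curve has this shape.
Checking where it meets the axes: it meets the x-axis at x = 0 (among the integer gridlines); it crosses the y-axis at the gridline y = 0.
Solving for integer coefficients yields p as stated.

2*x*y + y^2 - 2*x - 3*y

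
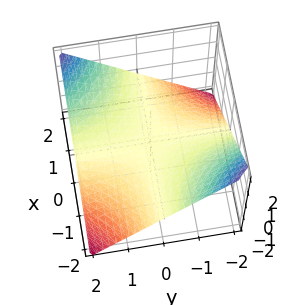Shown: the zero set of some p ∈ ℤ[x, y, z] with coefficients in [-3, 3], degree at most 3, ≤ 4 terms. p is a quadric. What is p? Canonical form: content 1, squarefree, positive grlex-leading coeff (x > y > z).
x*y - 2*z

1. The degree is 2 — a hyperbolic paraboloid; a quadric.
2. Reading off the gridlines: one z-axis crossing is at z = 0; the visible x-axis segment lies entirely on the surface; every point of the y-axis in the box is on the surface.
3. Fitting integer coefficients to these (and the overall shape) gives p.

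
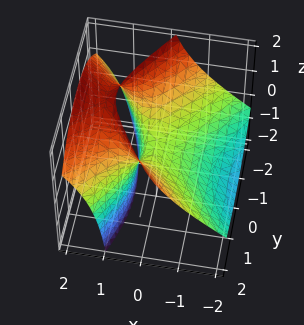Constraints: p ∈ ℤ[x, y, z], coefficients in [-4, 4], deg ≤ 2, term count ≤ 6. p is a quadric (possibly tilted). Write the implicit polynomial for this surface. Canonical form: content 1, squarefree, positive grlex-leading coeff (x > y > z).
deg p = 2. The shape is more complex than any degree-1 surface.
From the axis intercepts and sections: it meets the z-axis at z = 0 (among the integer gridlines); it crosses the x-axis at the gridline x = 0.
Solving for integer coefficients yields p as stated.

2*x^2 - 3*x*z - y^2 + 2*z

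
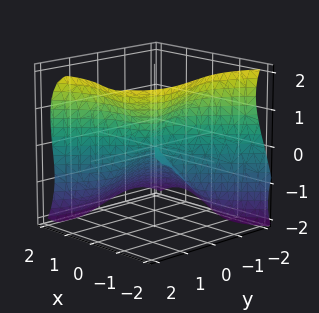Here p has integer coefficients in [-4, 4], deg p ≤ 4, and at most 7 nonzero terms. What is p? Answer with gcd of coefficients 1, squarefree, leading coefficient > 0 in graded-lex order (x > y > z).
First, deg p = 3.
Then, against the integer gridlines: it meets the y-axis at y = 0 (among the integer gridlines); it crosses the z-axis at the gridline z = 0; it meets the x-axis at x = 0 (among the integer gridlines).
Finally, these observations pin down the coefficients.

3*x^3 - 2*x*y*z - 2*y^3 + 2*z^3 + 2*x*z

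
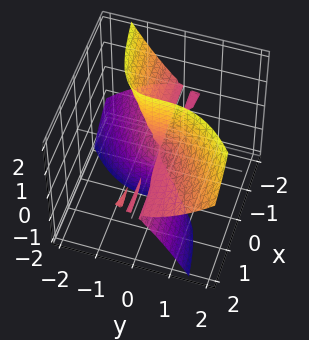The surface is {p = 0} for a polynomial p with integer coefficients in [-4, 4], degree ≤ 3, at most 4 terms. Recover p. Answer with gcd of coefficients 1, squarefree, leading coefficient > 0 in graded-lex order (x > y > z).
First, I count 3 distinct pieces.
Next, deg p = 3.
Next, from the visible intercepts: every point of the x-axis in the box is on the surface; it crosses the y-axis at the gridline y = 0; the visible z-axis segment lies entirely on the surface.
Finally, together with the visible shape, these determine p as stated.

x*y*z + x*z^2 - y^3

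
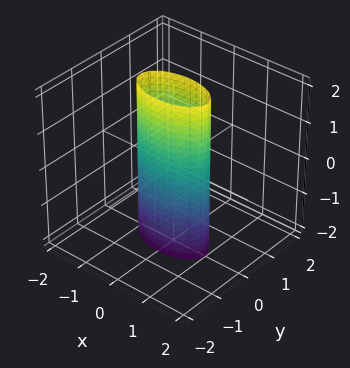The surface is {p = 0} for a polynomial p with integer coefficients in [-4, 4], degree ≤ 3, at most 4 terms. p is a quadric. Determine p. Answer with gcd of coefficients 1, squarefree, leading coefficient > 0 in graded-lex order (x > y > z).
x^2 + 3*y^2 - 1

Degree: a cylinder; a quadric, so deg p = 2.
Symmetries: mirror symmetry y ↦ −y ⇒ only even powers of y; it's symmetric under x → −x, forcing even powers of x; mirror symmetry z ↦ −z ⇒ only even powers of z.
Against the integer gridlines: it misses every integer gridline on the z-axis; the x-axis gridline crossings are at x ∈ {-1, 1}.
Assembling these constraints gives the stated polynomial.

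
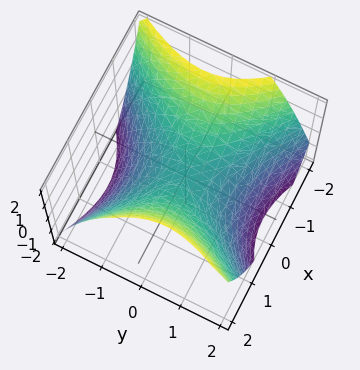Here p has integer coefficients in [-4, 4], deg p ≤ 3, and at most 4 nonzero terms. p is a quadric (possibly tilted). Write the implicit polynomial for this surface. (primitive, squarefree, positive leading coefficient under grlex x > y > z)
2*x^2 + x*y - 2*y^2 - 3*z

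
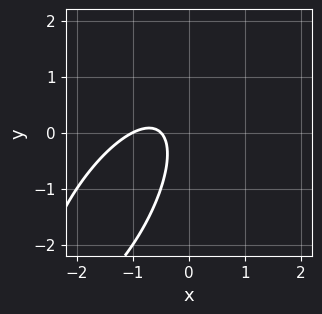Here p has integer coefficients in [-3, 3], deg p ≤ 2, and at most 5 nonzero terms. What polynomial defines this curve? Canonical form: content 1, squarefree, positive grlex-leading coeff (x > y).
2*x^2 - 2*x*y + y^2 + 3*x + 1

1. Degree: the shape is more complex than any degree-1 curve, so deg p = 2.
2. Observable constraints: no y-intercept at any integer in the box; it crosses the x-axis at the gridline x = -1.
3. These observations pin down the coefficients.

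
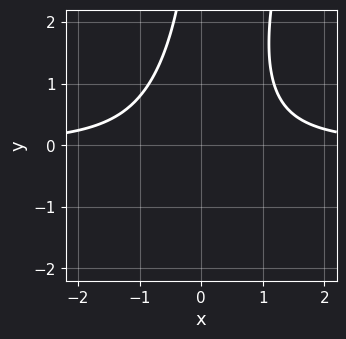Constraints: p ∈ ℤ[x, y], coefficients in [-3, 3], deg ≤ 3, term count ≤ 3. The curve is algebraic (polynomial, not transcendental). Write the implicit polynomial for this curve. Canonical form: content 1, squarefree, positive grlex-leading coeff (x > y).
3*x^2*y - x*y^2 - 3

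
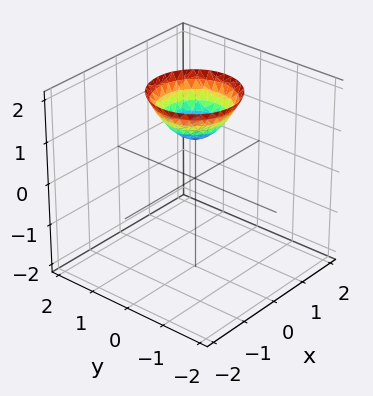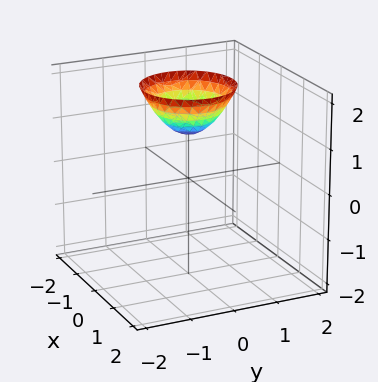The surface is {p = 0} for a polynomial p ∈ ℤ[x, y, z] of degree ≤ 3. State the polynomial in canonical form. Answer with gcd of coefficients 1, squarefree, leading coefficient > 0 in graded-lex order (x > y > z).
x^2 + y^2 - z + 1

(a) The degree is 2 — a generic line meets the surface in up to 2 points.
(b) Symmetries: every cross-section ⟂ z is a circle, so x, y appear only via x² + y².
(c) From the visible intercepts: it meets the z-axis at z = 1 (among the integer gridlines); no x-intercept at any integer in the box; it misses every integer gridline on the y-axis.
(d) These observations pin down the coefficients.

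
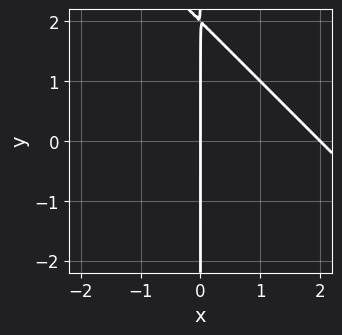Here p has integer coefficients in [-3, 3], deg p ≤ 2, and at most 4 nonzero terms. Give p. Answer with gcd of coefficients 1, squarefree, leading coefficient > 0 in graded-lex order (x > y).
x^2 + x*y - 2*x

First, the degree is 2 — a generic line meets the curve in up to 2 points.
Then, observable constraints: the visible y-axis segment lies entirely on the curve; among the integer gridlines, it crosses the x-axis at x ∈ {0, 2}.
Finally, matching integer coefficients to the picture gives p.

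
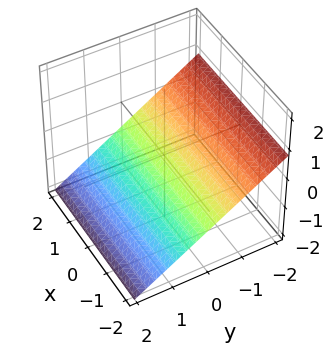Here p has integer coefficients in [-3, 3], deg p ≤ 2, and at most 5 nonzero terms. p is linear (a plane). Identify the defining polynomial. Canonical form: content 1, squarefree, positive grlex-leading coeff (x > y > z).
First, degree: every cross-section is a straight line — this is a plane, so deg p = 1.
Then, checking where it meets the axes: it meets the y-axis at y = -1 (among the integer gridlines); the surface avoids every integer x-axis point in the box.
Finally, fitting integer coefficients to these (and the overall shape) gives p.

2*y + 3*z + 2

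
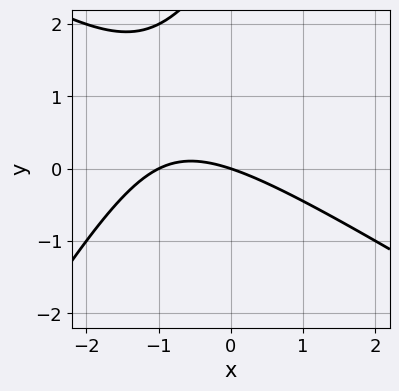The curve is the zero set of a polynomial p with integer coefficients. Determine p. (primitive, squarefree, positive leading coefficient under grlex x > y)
x^2 + x*y - y^2 + x + 3*y

(a) The degree is 2 — the shape is more complex than any degree-1 curve.
(b) Reading off the gridlines: one y-axis crossing is at y = 0; among the integer gridlines, it crosses the x-axis at x ∈ {-1, 0}.
(c) Solving for integer coefficients yields p as stated.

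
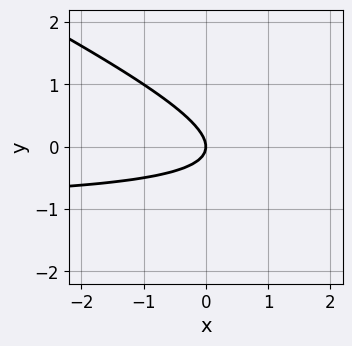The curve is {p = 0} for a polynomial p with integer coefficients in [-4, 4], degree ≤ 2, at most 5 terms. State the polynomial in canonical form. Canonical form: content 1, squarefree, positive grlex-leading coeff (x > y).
1. deg p = 2. No degree-1 curve has this shape.
2. Observable constraints: it crosses the x-axis at the gridline x = 0; it meets the y-axis at y = 0 (among the integer gridlines).
3. Assembling these constraints gives the stated polynomial.

x*y + 2*y^2 + x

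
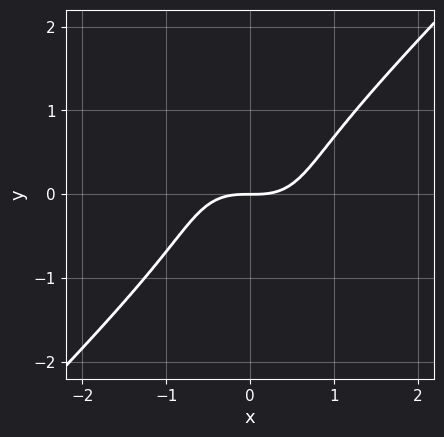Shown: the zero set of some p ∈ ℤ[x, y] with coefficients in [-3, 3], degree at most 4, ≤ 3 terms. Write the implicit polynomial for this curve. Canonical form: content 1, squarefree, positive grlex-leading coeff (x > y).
Degree: the shape is more complex than any degree-2 curve, so deg p = 3.
Checking where it meets the axes: it crosses the x-axis at the gridline x = 0; it meets the y-axis at y = 0 (among the integer gridlines).
These observations pin down the coefficients.

x^3 - y^3 - y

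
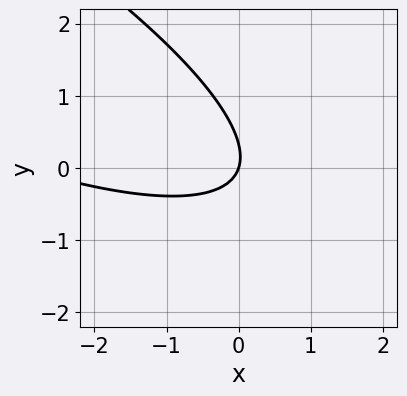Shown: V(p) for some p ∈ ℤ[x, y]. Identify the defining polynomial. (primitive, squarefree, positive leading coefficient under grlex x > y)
x^2 + 3*x*y + 3*y^2 + 3*x - y

First, degree: no degree-1 curve has this shape, so deg p = 2.
Then, checking where it meets the axes: it meets the x-axis at x = 0 (among the integer gridlines); it crosses the y-axis at the gridline y = 0.
Finally, these observations pin down the coefficients.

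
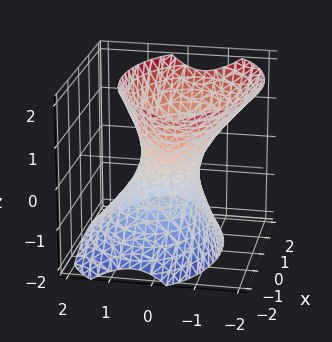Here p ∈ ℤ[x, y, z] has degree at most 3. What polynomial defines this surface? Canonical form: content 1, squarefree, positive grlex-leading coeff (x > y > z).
The degree is 2 — no degree-1 surface has this shape.
From the visible intercepts: it misses every integer gridline on the z-axis; among the integer gridlines, it crosses the x-axis at x ∈ {-1, 1}.
Putting this together gives p.

x^2 + 2*y^2 + y*z - z^2 - 1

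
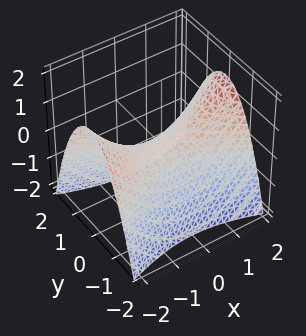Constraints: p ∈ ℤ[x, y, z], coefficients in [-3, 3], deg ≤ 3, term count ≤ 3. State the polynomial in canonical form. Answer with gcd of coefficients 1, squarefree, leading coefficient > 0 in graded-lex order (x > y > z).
x^2 - 3*y^2 - 3*z

First, deg p = 2. A saddle surface; a quadric.
Next, symmetries: the y ↦ −y reflection is a symmetry, so y appears only in even powers; the x ↦ −x reflection is a symmetry, so x appears only in even powers.
Then, checking where it meets the axes: one z-axis crossing is at z = 0; it meets the y-axis at y = 0 (among the integer gridlines).
Finally, putting this together gives p.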